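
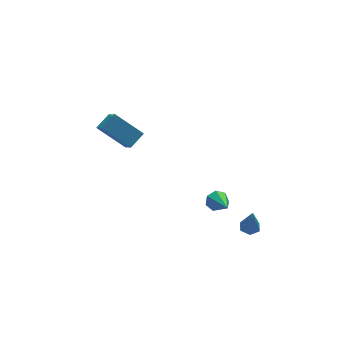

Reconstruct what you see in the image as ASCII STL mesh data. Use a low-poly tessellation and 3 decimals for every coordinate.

solid 
facet normal -0.787 -0.362 -0.499
outer loop
vertex -3.031 1.888 0.937
vertex -4.204 2.973 2.001
vertex -2.891 3.163 -0.21
endloop
endfacet
facet normal 0.611 -0.565 -0.554
outer loop
vertex -2.056 3.547 0.319
vertex -3.031 1.888 0.937
vertex -2.891 3.163 -0.21
endloop
endfacet
facet normal -0.788 -0.362 -0.499
outer loop
vertex -2.891 3.163 -0.21
vertex -4.204 2.973 2.001
vertex -4.064 4.248 0.855
endloop
endfacet
facet normal 0.081 0.741 -0.666
outer loop
vertex -4.064 4.248 0.855
vertex -2.056 3.547 0.319
vertex -2.891 3.163 -0.21
endloop
endfacet
facet normal -0.081 -0.741 0.666
outer loop
vertex -3.031 1.888 0.937
vertex -3.369 3.357 2.53
vertex -4.204 2.973 2.001
endloop
endfacet
facet normal 0.611 -0.565 -0.554
outer loop
vertex -2.196 2.272 1.465
vertex -3.031 1.888 0.937
vertex -2.056 3.547 0.319
endloop
endfacet
facet normal -0.081 -0.741 0.666
outer loop
vertex -2.196 2.272 1.465
vertex -3.369 3.357 2.53
vertex -3.031 1.888 0.937
endloop
endfacet
facet normal -0.611 0.565 0.554
outer loop
vertex -4.204 2.973 2.001
vertex -3.369 3.357 2.53
vertex -4.064 4.248 0.855
endloop
endfacet
facet normal 0.081 0.741 -0.667
outer loop
vertex -3.229 4.632 1.383
vertex -2.056 3.547 0.319
vertex -4.064 4.248 0.855
endloop
endfacet
facet normal -0.611 0.566 0.554
outer loop
vertex -4.064 4.248 0.855
vertex -3.369 3.357 2.53
vertex -3.229 4.632 1.383
endloop
endfacet
facet normal 0.787 0.362 0.499
outer loop
vertex -3.229 4.632 1.383
vertex -2.196 2.272 1.465
vertex -2.056 3.547 0.319
endloop
endfacet
facet normal 0.788 0.362 0.499
outer loop
vertex -3.369 3.357 2.53
vertex -2.196 2.272 1.465
vertex -3.229 4.632 1.383
endloop
endfacet
facet normal -0.001 0.206 -0.978
outer loop
vertex 1.688 -3.722 -2.497
vertex 1.34 -3.306 -2.409
vertex 1.883 -3.219 -2.391
endloop
endfacet
facet normal 0.891 -0.393 0.228
outer loop
vertex 1.688 -3.722 -2.497
vertex 1.883 -3.219 -2.391
vertex 1.34 -3.614 -0.951
endloop
endfacet
facet normal -0.001 0.208 -0.978
outer loop
vertex 1.883 -3.219 -2.391
vertex 1.34 -3.306 -2.409
vertex 1.534 -2.802 -2.302
endloop
endfacet
facet normal 0.737 0.527 0.423
outer loop
vertex 1.883 -3.219 -2.391
vertex 1.534 -2.802 -2.302
vertex 1.34 -3.614 -0.951
endloop
endfacet
facet normal 0.001 0.207 -0.978
outer loop
vertex 1.534 -2.802 -2.302
vertex 1.34 -3.306 -2.409
vertex 0.991 -2.889 -2.321
endloop
endfacet
facet normal -0.154 0.856 0.493
outer loop
vertex 1.534 -2.802 -2.302
vertex 0.991 -2.889 -2.321
vertex 1.34 -3.614 -0.951
endloop
endfacet
facet normal -0.001 0.206 -0.979
outer loop
vertex 0.991 -2.889 -2.321
vertex 1.34 -3.306 -2.409
vertex 0.797 -3.393 -2.427
endloop
endfacet
facet normal -0.891 0.266 0.368
outer loop
vertex 0.991 -2.889 -2.321
vertex 0.797 -3.393 -2.427
vertex 1.34 -3.614 -0.951
endloop
endfacet
facet normal -0.001 0.206 -0.978
outer loop
vertex 0.797 -3.393 -2.427
vertex 1.34 -3.306 -2.409
vertex 1.145 -3.809 -2.515
endloop
endfacet
facet normal -0.737 -0.653 0.173
outer loop
vertex 0.797 -3.393 -2.427
vertex 1.145 -3.809 -2.515
vertex 1.34 -3.614 -0.951
endloop
endfacet
facet normal -0.001 0.206 -0.978
outer loop
vertex 1.145 -3.809 -2.515
vertex 1.34 -3.306 -2.409
vertex 1.688 -3.722 -2.497
endloop
endfacet
facet normal 0.154 -0.983 0.103
outer loop
vertex 1.145 -3.809 -2.515
vertex 1.688 -3.722 -2.497
vertex 1.34 -3.614 -0.951
endloop
endfacet
facet normal 0.016 0.883 -0.470
outer loop
vertex 0.31 -2.296 -1.505
vertex 0.083 -2.022 -0.998
vertex 0.676 -2.116 -1.154
endloop
endfacet
facet normal 0.689 -0.596 -0.413
outer loop
vertex 0.31 -2.296 -1.505
vertex 0.676 -2.116 -1.154
vertex 0.057 -3.478 -0.222
endloop
endfacet
facet normal 0.016 0.883 -0.470
outer loop
vertex 0.676 -2.116 -1.154
vertex 0.083 -2.022 -0.998
vertex 0.595 -1.865 -0.685
endloop
endfacet
facet normal 0.931 -0.229 0.283
outer loop
vertex 0.676 -2.116 -1.154
vertex 0.595 -1.865 -0.685
vertex 0.057 -3.478 -0.222
endloop
endfacet
facet normal 0.016 0.883 -0.469
outer loop
vertex 0.595 -1.865 -0.685
vertex 0.083 -2.022 -0.998
vertex 0.129 -1.732 -0.451
endloop
endfacet
facet normal 0.468 0.096 0.878
outer loop
vertex 0.595 -1.865 -0.685
vertex 0.129 -1.732 -0.451
vertex 0.057 -3.478 -0.222
endloop
endfacet
facet normal 0.015 0.883 -0.469
outer loop
vertex 0.129 -1.732 -0.451
vertex 0.083 -2.022 -0.998
vertex -0.372 -1.818 -0.629
endloop
endfacet
facet normal -0.352 0.136 0.926
outer loop
vertex 0.129 -1.732 -0.451
vertex -0.372 -1.818 -0.629
vertex 0.057 -3.478 -0.222
endloop
endfacet
facet normal 0.015 0.883 -0.469
outer loop
vertex -0.372 -1.818 -0.629
vertex 0.083 -2.022 -0.998
vertex -0.53 -2.057 -1.084
endloop
endfacet
facet normal -0.910 -0.140 0.390
outer loop
vertex -0.372 -1.818 -0.629
vertex -0.53 -2.057 -1.084
vertex 0.057 -3.478 -0.222
endloop
endfacet
facet normal 0.016 0.883 -0.470
outer loop
vertex -0.53 -2.057 -1.084
vertex 0.083 -2.022 -0.998
vertex -0.226 -2.27 -1.474
endloop
endfacet
facet normal -0.787 -0.523 -0.327
outer loop
vertex -0.53 -2.057 -1.084
vertex -0.226 -2.27 -1.474
vertex 0.057 -3.478 -0.222
endloop
endfacet
facet normal 0.016 0.883 -0.470
outer loop
vertex -0.226 -2.27 -1.474
vertex 0.083 -2.022 -0.998
vertex 0.31 -2.296 -1.505
endloop
endfacet
facet normal -0.075 -0.726 -0.684
outer loop
vertex -0.226 -2.27 -1.474
vertex 0.31 -2.296 -1.505
vertex 0.057 -3.478 -0.222
endloop
endfacet

endsolid


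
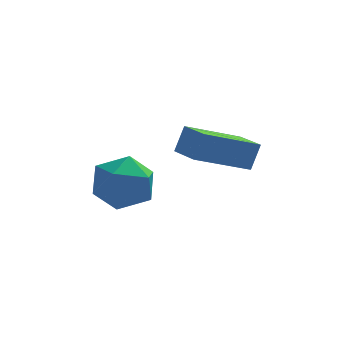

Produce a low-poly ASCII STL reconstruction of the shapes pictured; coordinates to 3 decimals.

solid 
facet normal 0.394 0.910 -0.125
outer loop
vertex -2.084 -2.059 -1.499
vertex -2.524 -1.722 -0.436
vertex -1.429 -2.206 -0.505
endloop
endfacet
facet normal 0.787 0.415 -0.457
outer loop
vertex -2.084 -2.059 -1.499
vertex -1.429 -2.206 -0.505
vertex -1.458 -3.068 -1.337
endloop
endfacet
facet normal 0.367 0.079 -0.927
outer loop
vertex -2.084 -2.059 -1.499
vertex -1.458 -3.068 -1.337
vertex -2.57 -3.117 -1.782
endloop
endfacet
facet normal -0.284 0.368 -0.885
outer loop
vertex -2.084 -2.059 -1.499
vertex -2.57 -3.117 -1.782
vertex -3.229 -2.285 -1.225
endloop
endfacet
facet normal -0.267 0.881 -0.390
outer loop
vertex -2.084 -2.059 -1.499
vertex -3.229 -2.285 -1.225
vertex -2.524 -1.722 -0.436
endloop
endfacet
facet normal 0.998 -0.063 0.030
outer loop
vertex -1.458 -3.068 -1.337
vertex -1.429 -2.206 -0.505
vertex -1.511 -3.355 -0.175
endloop
endfacet
facet normal 0.363 0.739 0.567
outer loop
vertex -1.429 -2.206 -0.505
vertex -2.524 -1.722 -0.436
vertex -2.17 -2.523 0.382
endloop
endfacet
facet normal -0.708 0.692 0.139
outer loop
vertex -2.524 -1.722 -0.436
vertex -3.229 -2.285 -1.225
vertex -3.282 -2.572 -0.063
endloop
endfacet
facet normal -0.735 -0.138 -0.664
outer loop
vertex -3.229 -2.285 -1.225
vertex -2.57 -3.117 -1.782
vertex -3.311 -3.434 -0.895
endloop
endfacet
facet normal 0.319 -0.605 -0.730
outer loop
vertex -2.57 -3.117 -1.782
vertex -1.458 -3.068 -1.337
vertex -2.216 -3.918 -0.964
endloop
endfacet
facet normal 0.284 -0.368 0.885
outer loop
vertex -2.656 -3.581 0.099
vertex -1.511 -3.355 -0.175
vertex -2.17 -2.523 0.382
endloop
endfacet
facet normal -0.367 -0.079 0.927
outer loop
vertex -2.656 -3.581 0.099
vertex -2.17 -2.523 0.382
vertex -3.282 -2.572 -0.063
endloop
endfacet
facet normal -0.787 -0.415 0.457
outer loop
vertex -2.656 -3.581 0.099
vertex -3.282 -2.572 -0.063
vertex -3.311 -3.434 -0.895
endloop
endfacet
facet normal -0.394 -0.910 0.125
outer loop
vertex -2.656 -3.581 0.099
vertex -3.311 -3.434 -0.895
vertex -2.216 -3.918 -0.964
endloop
endfacet
facet normal 0.267 -0.881 0.390
outer loop
vertex -2.656 -3.581 0.099
vertex -2.216 -3.918 -0.964
vertex -1.511 -3.355 -0.175
endloop
endfacet
facet normal 0.735 0.138 0.664
outer loop
vertex -2.17 -2.523 0.382
vertex -1.511 -3.355 -0.175
vertex -1.429 -2.206 -0.505
endloop
endfacet
facet normal -0.319 0.605 0.730
outer loop
vertex -3.282 -2.572 -0.063
vertex -2.17 -2.523 0.382
vertex -2.524 -1.722 -0.436
endloop
endfacet
facet normal -0.998 0.063 -0.030
outer loop
vertex -3.311 -3.434 -0.895
vertex -3.282 -2.572 -0.063
vertex -3.229 -2.285 -1.225
endloop
endfacet
facet normal -0.363 -0.739 -0.567
outer loop
vertex -2.216 -3.918 -0.964
vertex -3.311 -3.434 -0.895
vertex -2.57 -3.117 -1.782
endloop
endfacet
facet normal 0.708 -0.692 -0.139
outer loop
vertex -1.511 -3.355 -0.175
vertex -2.216 -3.918 -0.964
vertex -1.458 -3.068 -1.337
endloop
endfacet
facet normal -0.503 0.853 -0.139
outer loop
vertex -0.37 -3.686 2.336
vertex 1.398 -2.786 1.458
vertex -0.672 -4.019 1.387
endloop
endfacet
facet normal -0.815 -0.415 0.405
outer loop
vertex -0.038 -5.094 1.562
vertex -0.37 -3.686 2.336
vertex -0.672 -4.019 1.387
endloop
endfacet
facet normal -0.503 0.853 -0.139
outer loop
vertex -0.672 -4.019 1.387
vertex 1.398 -2.786 1.458
vertex 1.096 -3.119 0.509
endloop
endfacet
facet normal -0.288 -0.317 -0.904
outer loop
vertex 1.096 -3.119 0.509
vertex -0.038 -5.094 1.562
vertex -0.672 -4.019 1.387
endloop
endfacet
facet normal 0.288 0.317 0.904
outer loop
vertex -0.37 -3.686 2.336
vertex 2.032 -3.861 1.633
vertex 1.398 -2.786 1.458
endloop
endfacet
facet normal -0.815 -0.415 0.405
outer loop
vertex 0.264 -4.761 2.511
vertex -0.37 -3.686 2.336
vertex -0.038 -5.094 1.562
endloop
endfacet
facet normal 0.288 0.317 0.904
outer loop
vertex 0.264 -4.761 2.511
vertex 2.032 -3.861 1.633
vertex -0.37 -3.686 2.336
endloop
endfacet
facet normal 0.815 0.415 -0.405
outer loop
vertex 1.398 -2.786 1.458
vertex 2.032 -3.861 1.633
vertex 1.096 -3.119 0.509
endloop
endfacet
facet normal -0.288 -0.317 -0.904
outer loop
vertex 1.73 -4.194 0.684
vertex -0.038 -5.094 1.562
vertex 1.096 -3.119 0.509
endloop
endfacet
facet normal 0.815 0.415 -0.405
outer loop
vertex 1.096 -3.119 0.509
vertex 2.032 -3.861 1.633
vertex 1.73 -4.194 0.684
endloop
endfacet
facet normal 0.503 -0.853 0.139
outer loop
vertex 1.73 -4.194 0.684
vertex 0.264 -4.761 2.511
vertex -0.038 -5.094 1.562
endloop
endfacet
facet normal 0.503 -0.853 0.139
outer loop
vertex 2.032 -3.861 1.633
vertex 0.264 -4.761 2.511
vertex 1.73 -4.194 0.684
endloop
endfacet

endsolid


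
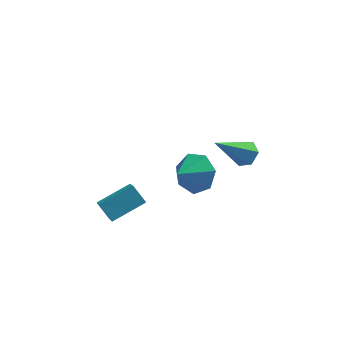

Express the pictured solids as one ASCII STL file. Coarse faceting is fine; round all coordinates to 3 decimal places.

solid 
facet normal 0.632 0.379 -0.676
outer loop
vertex 4.899 -0.423 2.261
vertex 4.612 -0.795 1.784
vertex 4.381 -0.179 1.913
endloop
endfacet
facet normal -0.121 0.719 0.684
outer loop
vertex 4.899 -0.423 2.261
vertex 4.381 -0.179 1.913
vertex 3.288 -1.585 3.196
endloop
endfacet
facet normal 0.633 0.379 -0.675
outer loop
vertex 4.381 -0.179 1.913
vertex 4.612 -0.795 1.784
vertex 4.094 -0.552 1.435
endloop
endfacet
facet normal -0.791 0.612 -0.003
outer loop
vertex 4.381 -0.179 1.913
vertex 4.094 -0.552 1.435
vertex 3.288 -1.585 3.196
endloop
endfacet
facet normal 0.633 0.378 -0.676
outer loop
vertex 4.094 -0.552 1.435
vertex 4.612 -0.795 1.784
vertex 4.325 -1.167 1.307
endloop
endfacet
facet normal -0.837 -0.209 -0.506
outer loop
vertex 4.094 -0.552 1.435
vertex 4.325 -1.167 1.307
vertex 3.288 -1.585 3.196
endloop
endfacet
facet normal 0.634 0.377 -0.675
outer loop
vertex 4.325 -1.167 1.307
vertex 4.612 -0.795 1.784
vertex 4.842 -1.411 1.656
endloop
endfacet
facet normal -0.217 -0.921 -0.323
outer loop
vertex 4.325 -1.167 1.307
vertex 4.842 -1.411 1.656
vertex 3.288 -1.585 3.196
endloop
endfacet
facet normal 0.634 0.377 -0.675
outer loop
vertex 4.842 -1.411 1.656
vertex 4.612 -0.795 1.784
vertex 5.129 -1.039 2.133
endloop
endfacet
facet normal 0.452 -0.815 0.364
outer loop
vertex 4.842 -1.411 1.656
vertex 5.129 -1.039 2.133
vertex 3.288 -1.585 3.196
endloop
endfacet
facet normal 0.634 0.377 -0.675
outer loop
vertex 5.129 -1.039 2.133
vertex 4.612 -0.795 1.784
vertex 4.899 -0.423 2.261
endloop
endfacet
facet normal 0.499 0.006 0.867
outer loop
vertex 5.129 -1.039 2.133
vertex 4.899 -0.423 2.261
vertex 3.288 -1.585 3.196
endloop
endfacet
facet normal 0.556 0.636 -0.534
outer loop
vertex 3.114 0.954 -2.298
vertex 2.442 1.769 -2.027
vertex 3.336 1.424 -1.507
endloop
endfacet
facet normal 0.337 -0.848 0.409
outer loop
vertex 3.114 0.954 -2.298
vertex 3.336 1.424 -1.507
vertex 1.658 0.871 -1.273
endloop
endfacet
facet normal 0.556 0.637 -0.534
outer loop
vertex 3.336 1.424 -1.507
vertex 2.442 1.769 -2.027
vertex 2.885 2.153 -1.108
endloop
endfacet
facet normal 0.241 -0.347 0.906
outer loop
vertex 3.336 1.424 -1.507
vertex 2.885 2.153 -1.108
vertex 1.658 0.871 -1.273
endloop
endfacet
facet normal 0.556 0.637 -0.534
outer loop
vertex 2.885 2.153 -1.108
vertex 2.442 1.769 -2.027
vertex 2.1 2.593 -1.401
endloop
endfacet
facet normal -0.276 0.141 0.951
outer loop
vertex 2.885 2.153 -1.108
vertex 2.1 2.593 -1.401
vertex 1.658 0.871 -1.273
endloop
endfacet
facet normal 0.556 0.637 -0.534
outer loop
vertex 2.1 2.593 -1.401
vertex 2.442 1.769 -2.027
vertex 1.573 2.412 -2.165
endloop
endfacet
facet normal -0.824 0.249 0.509
outer loop
vertex 2.1 2.593 -1.401
vertex 1.573 2.412 -2.165
vertex 1.658 0.871 -1.273
endloop
endfacet
facet normal 0.556 0.636 -0.535
outer loop
vertex 1.573 2.412 -2.165
vertex 2.442 1.769 -2.027
vertex 1.7 1.746 -2.825
endloop
endfacet
facet normal -0.991 -0.104 -0.086
outer loop
vertex 1.573 2.412 -2.165
vertex 1.7 1.746 -2.825
vertex 1.658 0.871 -1.273
endloop
endfacet
facet normal 0.555 0.637 -0.535
outer loop
vertex 1.7 1.746 -2.825
vertex 2.442 1.769 -2.027
vertex 2.386 1.098 -2.884
endloop
endfacet
facet normal -0.651 -0.654 -0.386
outer loop
vertex 1.7 1.746 -2.825
vertex 2.386 1.098 -2.884
vertex 1.658 0.871 -1.273
endloop
endfacet
facet normal 0.556 0.636 -0.535
outer loop
vertex 2.386 1.098 -2.884
vertex 2.442 1.769 -2.027
vertex 3.114 0.954 -2.298
endloop
endfacet
facet normal -0.061 -0.984 -0.166
outer loop
vertex 2.386 1.098 -2.884
vertex 3.114 0.954 -2.298
vertex 1.658 0.871 -1.273
endloop
endfacet
facet normal -0.814 -0.452 -0.364
outer loop
vertex -1.641 -0.486 -2.255
vertex -1.861 0.781 -3.336
vertex -1.064 -0.972 -2.942
endloop
endfacet
facet normal 0.131 -0.754 0.643
outer loop
vertex 0.361 -0.181 -2.304
vertex -1.641 -0.486 -2.255
vertex -1.064 -0.972 -2.942
endloop
endfacet
facet normal -0.814 -0.452 -0.364
outer loop
vertex -1.064 -0.972 -2.942
vertex -1.861 0.781 -3.336
vertex -1.284 0.295 -4.023
endloop
endfacet
facet normal 0.566 -0.476 -0.673
outer loop
vertex -1.284 0.295 -4.023
vertex 0.361 -0.181 -2.304
vertex -1.064 -0.972 -2.942
endloop
endfacet
facet normal -0.566 0.476 0.673
outer loop
vertex -1.641 -0.486 -2.255
vertex -0.436 1.572 -2.698
vertex -1.861 0.781 -3.336
endloop
endfacet
facet normal 0.131 -0.754 0.643
outer loop
vertex -0.216 0.305 -1.617
vertex -1.641 -0.486 -2.255
vertex 0.361 -0.181 -2.304
endloop
endfacet
facet normal -0.566 0.476 0.673
outer loop
vertex -0.216 0.305 -1.617
vertex -0.436 1.572 -2.698
vertex -1.641 -0.486 -2.255
endloop
endfacet
facet normal -0.131 0.754 -0.643
outer loop
vertex -1.861 0.781 -3.336
vertex -0.436 1.572 -2.698
vertex -1.284 0.295 -4.023
endloop
endfacet
facet normal 0.566 -0.476 -0.673
outer loop
vertex 0.141 1.086 -3.385
vertex 0.361 -0.181 -2.304
vertex -1.284 0.295 -4.023
endloop
endfacet
facet normal -0.131 0.754 -0.643
outer loop
vertex -1.284 0.295 -4.023
vertex -0.436 1.572 -2.698
vertex 0.141 1.086 -3.385
endloop
endfacet
facet normal 0.814 0.452 0.364
outer loop
vertex 0.141 1.086 -3.385
vertex -0.216 0.305 -1.617
vertex 0.361 -0.181 -2.304
endloop
endfacet
facet normal 0.814 0.452 0.364
outer loop
vertex -0.436 1.572 -2.698
vertex -0.216 0.305 -1.617
vertex 0.141 1.086 -3.385
endloop
endfacet

endsolid


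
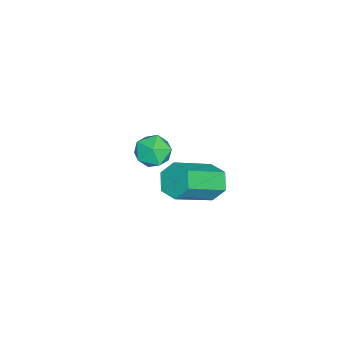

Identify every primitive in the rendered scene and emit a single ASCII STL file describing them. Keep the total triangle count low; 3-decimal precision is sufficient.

solid 
facet normal -0.508 0.663 0.549
outer loop
vertex -2.803 -1.236 -2.951
vertex -2.421 -1.542 -2.228
vertex -2.051 -0.889 -2.674
endloop
endfacet
facet normal -0.384 0.917 -0.107
outer loop
vertex -2.803 -1.236 -2.951
vertex -2.051 -0.889 -2.674
vertex -2.175 -1.04 -3.525
endloop
endfacet
facet normal -0.672 0.464 -0.577
outer loop
vertex -2.803 -1.236 -2.951
vertex -2.175 -1.04 -3.525
vertex -2.622 -1.785 -3.604
endloop
endfacet
facet normal -0.975 -0.069 -0.212
outer loop
vertex -2.803 -1.236 -2.951
vertex -2.622 -1.785 -3.604
vertex -2.774 -2.095 -2.803
endloop
endfacet
facet normal -0.873 0.054 0.484
outer loop
vertex -2.803 -1.236 -2.951
vertex -2.774 -2.095 -2.803
vertex -2.421 -1.542 -2.228
endloop
endfacet
facet normal 0.323 0.923 -0.211
outer loop
vertex -2.175 -1.04 -3.525
vertex -2.051 -0.889 -2.674
vertex -1.406 -1.225 -3.157
endloop
endfacet
facet normal 0.122 0.512 0.850
outer loop
vertex -2.051 -0.889 -2.674
vertex -2.421 -1.542 -2.228
vertex -1.558 -1.535 -2.356
endloop
endfacet
facet normal -0.470 -0.474 0.744
outer loop
vertex -2.421 -1.542 -2.228
vertex -2.774 -2.095 -2.803
vertex -2.005 -2.28 -2.435
endloop
endfacet
facet normal -0.635 -0.672 -0.381
outer loop
vertex -2.774 -2.095 -2.803
vertex -2.622 -1.785 -3.604
vertex -2.129 -2.431 -3.286
endloop
endfacet
facet normal -0.146 0.190 -0.971
outer loop
vertex -2.622 -1.785 -3.604
vertex -2.175 -1.04 -3.525
vertex -1.759 -1.778 -3.732
endloop
endfacet
facet normal 0.975 0.069 0.212
outer loop
vertex -1.377 -2.084 -3.009
vertex -1.406 -1.225 -3.157
vertex -1.558 -1.535 -2.356
endloop
endfacet
facet normal 0.672 -0.464 0.577
outer loop
vertex -1.377 -2.084 -3.009
vertex -1.558 -1.535 -2.356
vertex -2.005 -2.28 -2.435
endloop
endfacet
facet normal 0.384 -0.917 0.107
outer loop
vertex -1.377 -2.084 -3.009
vertex -2.005 -2.28 -2.435
vertex -2.129 -2.431 -3.286
endloop
endfacet
facet normal 0.508 -0.663 -0.549
outer loop
vertex -1.377 -2.084 -3.009
vertex -2.129 -2.431 -3.286
vertex -1.759 -1.778 -3.732
endloop
endfacet
facet normal 0.873 -0.054 -0.484
outer loop
vertex -1.377 -2.084 -3.009
vertex -1.759 -1.778 -3.732
vertex -1.406 -1.225 -3.157
endloop
endfacet
facet normal 0.635 0.672 0.381
outer loop
vertex -1.558 -1.535 -2.356
vertex -1.406 -1.225 -3.157
vertex -2.051 -0.889 -2.674
endloop
endfacet
facet normal 0.146 -0.190 0.971
outer loop
vertex -2.005 -2.28 -2.435
vertex -1.558 -1.535 -2.356
vertex -2.421 -1.542 -2.228
endloop
endfacet
facet normal -0.323 -0.923 0.211
outer loop
vertex -2.129 -2.431 -3.286
vertex -2.005 -2.28 -2.435
vertex -2.774 -2.095 -2.803
endloop
endfacet
facet normal -0.122 -0.512 -0.850
outer loop
vertex -1.759 -1.778 -3.732
vertex -2.129 -2.431 -3.286
vertex -2.622 -1.785 -3.604
endloop
endfacet
facet normal 0.470 0.474 -0.744
outer loop
vertex -1.406 -1.225 -3.157
vertex -1.759 -1.778 -3.732
vertex -2.175 -1.04 -3.525
endloop
endfacet
facet normal -0.628 0.561 -0.540
outer loop
vertex 2.164 2.12 -0.435
vertex 1.701 1.5 -0.54
vertex 1.592 1.969 0.074
endloop
endfacet
facet normal 0.261 0.805 0.532
outer loop
vertex 2.164 2.12 -0.435
vertex 1.592 1.969 0.074
vertex 3.421 0.999 0.645
endloop
endfacet
facet normal 0.261 0.805 0.533
outer loop
vertex 3.421 0.999 0.645
vertex 1.592 1.969 0.074
vertex 2.849 0.848 1.153
endloop
endfacet
facet normal 0.628 -0.560 0.540
outer loop
vertex 3.421 0.999 0.645
vertex 2.849 0.848 1.153
vertex 2.959 0.38 0.54
endloop
endfacet
facet normal -0.629 0.560 -0.539
outer loop
vertex 1.592 1.969 0.074
vertex 1.701 1.5 -0.54
vertex 1.13 1.349 -0.031
endloop
endfacet
facet normal -0.504 0.235 0.831
outer loop
vertex 1.592 1.969 0.074
vertex 1.13 1.349 -0.031
vertex 2.849 0.848 1.153
endloop
endfacet
facet normal -0.504 0.235 0.831
outer loop
vertex 2.849 0.848 1.153
vertex 1.13 1.349 -0.031
vertex 2.387 0.229 1.048
endloop
endfacet
facet normal 0.628 -0.560 0.540
outer loop
vertex 2.849 0.848 1.153
vertex 2.387 0.229 1.048
vertex 2.959 0.38 0.54
endloop
endfacet
facet normal -0.629 0.561 -0.539
outer loop
vertex 1.13 1.349 -0.031
vertex 1.701 1.5 -0.54
vertex 1.239 0.881 -0.645
endloop
endfacet
facet normal -0.765 -0.570 0.299
outer loop
vertex 1.13 1.349 -0.031
vertex 1.239 0.881 -0.645
vertex 2.387 0.229 1.048
endloop
endfacet
facet normal -0.765 -0.570 0.300
outer loop
vertex 2.387 0.229 1.048
vertex 1.239 0.881 -0.645
vertex 2.496 -0.24 0.435
endloop
endfacet
facet normal 0.628 -0.560 0.540
outer loop
vertex 2.387 0.229 1.048
vertex 2.496 -0.24 0.435
vertex 2.959 0.38 0.54
endloop
endfacet
facet normal -0.628 0.560 -0.540
outer loop
vertex 1.239 0.881 -0.645
vertex 1.701 1.5 -0.54
vertex 1.811 1.032 -1.153
endloop
endfacet
facet normal -0.260 -0.805 -0.533
outer loop
vertex 1.239 0.881 -0.645
vertex 1.811 1.032 -1.153
vertex 2.496 -0.24 0.435
endloop
endfacet
facet normal -0.261 -0.805 -0.532
outer loop
vertex 2.496 -0.24 0.435
vertex 1.811 1.032 -1.153
vertex 3.068 -0.089 -0.074
endloop
endfacet
facet normal 0.628 -0.561 0.540
outer loop
vertex 2.496 -0.24 0.435
vertex 3.068 -0.089 -0.074
vertex 2.959 0.38 0.54
endloop
endfacet
facet normal -0.628 0.560 -0.540
outer loop
vertex 1.811 1.032 -1.153
vertex 1.701 1.5 -0.54
vertex 2.273 1.651 -1.048
endloop
endfacet
facet normal 0.504 -0.235 -0.831
outer loop
vertex 1.811 1.032 -1.153
vertex 2.273 1.651 -1.048
vertex 3.068 -0.089 -0.074
endloop
endfacet
facet normal 0.504 -0.235 -0.831
outer loop
vertex 3.068 -0.089 -0.074
vertex 2.273 1.651 -1.048
vertex 3.53 0.531 0.031
endloop
endfacet
facet normal 0.629 -0.560 0.539
outer loop
vertex 3.068 -0.089 -0.074
vertex 3.53 0.531 0.031
vertex 2.959 0.38 0.54
endloop
endfacet
facet normal -0.628 0.560 -0.540
outer loop
vertex 2.273 1.651 -1.048
vertex 1.701 1.5 -0.54
vertex 2.164 2.12 -0.435
endloop
endfacet
facet normal 0.765 0.570 -0.300
outer loop
vertex 2.273 1.651 -1.048
vertex 2.164 2.12 -0.435
vertex 3.53 0.531 0.031
endloop
endfacet
facet normal 0.765 0.570 -0.299
outer loop
vertex 3.53 0.531 0.031
vertex 2.164 2.12 -0.435
vertex 3.421 0.999 0.645
endloop
endfacet
facet normal 0.629 -0.561 0.539
outer loop
vertex 3.53 0.531 0.031
vertex 3.421 0.999 0.645
vertex 2.959 0.38 0.54
endloop
endfacet

endsolid


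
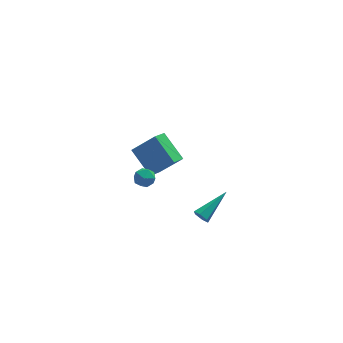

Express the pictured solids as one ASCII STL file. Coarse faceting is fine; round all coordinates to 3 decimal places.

solid 
facet normal -0.433 0.692 0.578
outer loop
vertex -1.644 3.874 -0.314
vertex -1.052 4.609 -0.751
vertex -2.874 4.133 -1.545
endloop
endfacet
facet normal -0.569 -0.707 0.420
outer loop
vertex -2.048 2.811 -2.649
vertex -1.644 3.874 -0.314
vertex -2.874 4.133 -1.545
endloop
endfacet
facet normal -0.433 0.692 0.578
outer loop
vertex -2.874 4.133 -1.545
vertex -1.052 4.609 -0.751
vertex -2.283 4.868 -1.982
endloop
endfacet
facet normal -0.700 0.147 -0.699
outer loop
vertex -2.283 4.868 -1.982
vertex -2.048 2.811 -2.649
vertex -2.874 4.133 -1.545
endloop
endfacet
facet normal 0.699 -0.147 0.700
outer loop
vertex -1.644 3.874 -0.314
vertex -0.226 3.287 -1.855
vertex -1.052 4.609 -0.751
endloop
endfacet
facet normal -0.569 -0.707 0.420
outer loop
vertex -0.817 2.552 -1.418
vertex -1.644 3.874 -0.314
vertex -2.048 2.811 -2.649
endloop
endfacet
facet normal 0.699 -0.147 0.699
outer loop
vertex -0.817 2.552 -1.418
vertex -0.226 3.287 -1.855
vertex -1.644 3.874 -0.314
endloop
endfacet
facet normal 0.569 0.707 -0.420
outer loop
vertex -1.052 4.609 -0.751
vertex -0.226 3.287 -1.855
vertex -2.283 4.868 -1.982
endloop
endfacet
facet normal -0.699 0.147 -0.700
outer loop
vertex -1.456 3.546 -3.086
vertex -2.048 2.811 -2.649
vertex -2.283 4.868 -1.982
endloop
endfacet
facet normal 0.569 0.707 -0.420
outer loop
vertex -2.283 4.868 -1.982
vertex -0.226 3.287 -1.855
vertex -1.456 3.546 -3.086
endloop
endfacet
facet normal 0.432 -0.692 -0.578
outer loop
vertex -1.456 3.546 -3.086
vertex -0.817 2.552 -1.418
vertex -2.048 2.811 -2.649
endloop
endfacet
facet normal 0.433 -0.692 -0.578
outer loop
vertex -0.226 3.287 -1.855
vertex -0.817 2.552 -1.418
vertex -1.456 3.546 -3.086
endloop
endfacet
facet normal -0.989 0.068 0.134
outer loop
vertex -3.532 -2.83 2.751
vertex -3.563 -3.454 2.839
vertex -3.47 -3.07 3.331
endloop
endfacet
facet normal -0.662 0.665 0.346
outer loop
vertex -3.532 -2.83 2.751
vertex -3.47 -3.07 3.331
vertex -3.095 -2.599 3.143
endloop
endfacet
facet normal -0.302 0.930 -0.211
outer loop
vertex -3.532 -2.83 2.751
vertex -3.095 -2.599 3.143
vertex -2.955 -2.692 2.534
endloop
endfacet
facet normal -0.407 0.495 -0.767
outer loop
vertex -3.532 -2.83 2.751
vertex -2.955 -2.692 2.534
vertex -3.245 -3.22 2.347
endloop
endfacet
facet normal -0.831 -0.037 -0.555
outer loop
vertex -3.532 -2.83 2.751
vertex -3.245 -3.22 2.347
vertex -3.563 -3.454 2.839
endloop
endfacet
facet normal -0.189 0.490 0.851
outer loop
vertex -3.095 -2.599 3.143
vertex -3.47 -3.07 3.331
vertex -2.855 -3.08 3.473
endloop
endfacet
facet normal -0.718 -0.476 0.507
outer loop
vertex -3.47 -3.07 3.331
vertex -3.563 -3.454 2.839
vertex -3.145 -3.608 3.286
endloop
endfacet
facet normal -0.462 -0.647 -0.606
outer loop
vertex -3.563 -3.454 2.839
vertex -3.245 -3.22 2.347
vertex -3.005 -3.701 2.677
endloop
endfacet
facet normal 0.223 0.214 -0.951
outer loop
vertex -3.245 -3.22 2.347
vertex -2.955 -2.692 2.534
vertex -2.63 -3.23 2.489
endloop
endfacet
facet normal 0.392 0.919 -0.050
outer loop
vertex -2.955 -2.692 2.534
vertex -3.095 -2.599 3.143
vertex -2.537 -2.846 2.981
endloop
endfacet
facet normal 0.407 -0.495 0.767
outer loop
vertex -2.568 -3.47 3.069
vertex -2.855 -3.08 3.473
vertex -3.145 -3.608 3.286
endloop
endfacet
facet normal 0.302 -0.930 0.211
outer loop
vertex -2.568 -3.47 3.069
vertex -3.145 -3.608 3.286
vertex -3.005 -3.701 2.677
endloop
endfacet
facet normal 0.662 -0.665 -0.346
outer loop
vertex -2.568 -3.47 3.069
vertex -3.005 -3.701 2.677
vertex -2.63 -3.23 2.489
endloop
endfacet
facet normal 0.989 -0.068 -0.134
outer loop
vertex -2.568 -3.47 3.069
vertex -2.63 -3.23 2.489
vertex -2.537 -2.846 2.981
endloop
endfacet
facet normal 0.831 0.037 0.555
outer loop
vertex -2.568 -3.47 3.069
vertex -2.537 -2.846 2.981
vertex -2.855 -3.08 3.473
endloop
endfacet
facet normal -0.223 -0.214 0.951
outer loop
vertex -3.145 -3.608 3.286
vertex -2.855 -3.08 3.473
vertex -3.47 -3.07 3.331
endloop
endfacet
facet normal -0.392 -0.919 0.050
outer loop
vertex -3.005 -3.701 2.677
vertex -3.145 -3.608 3.286
vertex -3.563 -3.454 2.839
endloop
endfacet
facet normal 0.189 -0.490 -0.851
outer loop
vertex -2.63 -3.23 2.489
vertex -3.005 -3.701 2.677
vertex -3.245 -3.22 2.347
endloop
endfacet
facet normal 0.718 0.476 -0.507
outer loop
vertex -2.537 -2.846 2.981
vertex -2.63 -3.23 2.489
vertex -2.955 -2.692 2.534
endloop
endfacet
facet normal 0.462 0.647 0.606
outer loop
vertex -2.855 -3.08 3.473
vertex -2.537 -2.846 2.981
vertex -3.095 -2.599 3.143
endloop
endfacet
facet normal -0.729 -0.543 -0.416
outer loop
vertex 0.436 -1.056 -3.267
vertex 0.104 -0.848 -2.957
vertex 0.199 -0.636 -3.4
endloop
endfacet
facet normal 0.634 0.116 -0.764
outer loop
vertex 0.436 -1.056 -3.267
vertex 0.199 -0.636 -3.4
vertex 1.596 0.268 -2.103
endloop
endfacet
facet normal -0.727 -0.545 -0.417
outer loop
vertex 0.199 -0.636 -3.4
vertex 0.104 -0.848 -2.957
vertex -0.134 -0.429 -3.09
endloop
endfacet
facet normal -0.011 0.826 -0.564
outer loop
vertex 0.199 -0.636 -3.4
vertex -0.134 -0.429 -3.09
vertex 1.596 0.268 -2.103
endloop
endfacet
facet normal -0.728 -0.545 -0.416
outer loop
vertex -0.134 -0.429 -3.09
vertex 0.104 -0.848 -2.957
vertex -0.229 -0.64 -2.647
endloop
endfacet
facet normal -0.494 0.821 0.285
outer loop
vertex -0.134 -0.429 -3.09
vertex -0.229 -0.64 -2.647
vertex 1.596 0.268 -2.103
endloop
endfacet
facet normal -0.728 -0.544 -0.417
outer loop
vertex -0.229 -0.64 -2.647
vertex 0.104 -0.848 -2.957
vertex 0.009 -1.06 -2.514
endloop
endfacet
facet normal -0.333 0.108 0.937
outer loop
vertex -0.229 -0.64 -2.647
vertex 0.009 -1.06 -2.514
vertex 1.596 0.268 -2.103
endloop
endfacet
facet normal -0.728 -0.544 -0.417
outer loop
vertex 0.009 -1.06 -2.514
vertex 0.104 -0.848 -2.957
vertex 0.341 -1.267 -2.824
endloop
endfacet
facet normal 0.312 -0.601 0.736
outer loop
vertex 0.009 -1.06 -2.514
vertex 0.341 -1.267 -2.824
vertex 1.596 0.268 -2.103
endloop
endfacet
facet normal -0.729 -0.544 -0.415
outer loop
vertex 0.341 -1.267 -2.824
vertex 0.104 -0.848 -2.957
vertex 0.436 -1.056 -3.267
endloop
endfacet
facet normal 0.795 -0.596 -0.114
outer loop
vertex 0.341 -1.267 -2.824
vertex 0.436 -1.056 -3.267
vertex 1.596 0.268 -2.103
endloop
endfacet

endsolid


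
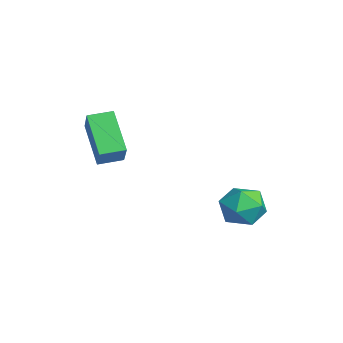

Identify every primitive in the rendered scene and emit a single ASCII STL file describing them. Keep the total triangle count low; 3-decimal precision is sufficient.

solid 
facet normal -0.323 0.185 0.928
outer loop
vertex -0.525 1.325 -1.493
vertex -0.933 0.638 -1.498
vertex -0.178 0.652 -1.238
endloop
endfacet
facet normal 0.319 0.475 0.820
outer loop
vertex -0.525 1.325 -1.493
vertex -0.178 0.652 -1.238
vertex 0.231 1.164 -1.694
endloop
endfacet
facet normal 0.268 0.925 0.268
outer loop
vertex -0.525 1.325 -1.493
vertex 0.231 1.164 -1.694
vertex -0.271 1.467 -2.237
endloop
endfacet
facet normal -0.406 0.913 0.036
outer loop
vertex -0.525 1.325 -1.493
vertex -0.271 1.467 -2.237
vertex -0.991 1.142 -2.116
endloop
endfacet
facet normal -0.772 0.455 0.444
outer loop
vertex -0.525 1.325 -1.493
vertex -0.991 1.142 -2.116
vertex -0.933 0.638 -1.498
endloop
endfacet
facet normal 0.769 -0.047 0.637
outer loop
vertex 0.231 1.164 -1.694
vertex -0.178 0.652 -1.238
vertex 0.291 0.378 -1.824
endloop
endfacet
facet normal -0.270 -0.517 0.812
outer loop
vertex -0.178 0.652 -1.238
vertex -0.933 0.638 -1.498
vertex -0.429 0.053 -1.703
endloop
endfacet
facet normal -0.996 -0.081 0.028
outer loop
vertex -0.933 0.638 -1.498
vertex -0.991 1.142 -2.116
vertex -0.931 0.356 -2.246
endloop
endfacet
facet normal -0.404 0.661 -0.633
outer loop
vertex -0.991 1.142 -2.116
vertex -0.271 1.467 -2.237
vertex -0.522 0.868 -2.702
endloop
endfacet
facet normal 0.687 0.681 -0.255
outer loop
vertex -0.271 1.467 -2.237
vertex 0.231 1.164 -1.694
vertex 0.233 0.882 -2.442
endloop
endfacet
facet normal 0.406 -0.913 -0.036
outer loop
vertex -0.175 0.195 -2.447
vertex 0.291 0.378 -1.824
vertex -0.429 0.053 -1.703
endloop
endfacet
facet normal -0.268 -0.925 -0.268
outer loop
vertex -0.175 0.195 -2.447
vertex -0.429 0.053 -1.703
vertex -0.931 0.356 -2.246
endloop
endfacet
facet normal -0.319 -0.475 -0.820
outer loop
vertex -0.175 0.195 -2.447
vertex -0.931 0.356 -2.246
vertex -0.522 0.868 -2.702
endloop
endfacet
facet normal 0.323 -0.185 -0.928
outer loop
vertex -0.175 0.195 -2.447
vertex -0.522 0.868 -2.702
vertex 0.233 0.882 -2.442
endloop
endfacet
facet normal 0.772 -0.455 -0.444
outer loop
vertex -0.175 0.195 -2.447
vertex 0.233 0.882 -2.442
vertex 0.291 0.378 -1.824
endloop
endfacet
facet normal 0.404 -0.661 0.633
outer loop
vertex -0.429 0.053 -1.703
vertex 0.291 0.378 -1.824
vertex -0.178 0.652 -1.238
endloop
endfacet
facet normal -0.687 -0.681 0.255
outer loop
vertex -0.931 0.356 -2.246
vertex -0.429 0.053 -1.703
vertex -0.933 0.638 -1.498
endloop
endfacet
facet normal -0.769 0.047 -0.637
outer loop
vertex -0.522 0.868 -2.702
vertex -0.931 0.356 -2.246
vertex -0.991 1.142 -2.116
endloop
endfacet
facet normal 0.270 0.517 -0.812
outer loop
vertex 0.233 0.882 -2.442
vertex -0.522 0.868 -2.702
vertex -0.271 1.467 -2.237
endloop
endfacet
facet normal 0.996 0.081 -0.028
outer loop
vertex 0.291 0.378 -1.824
vertex 0.233 0.882 -2.442
vertex 0.231 1.164 -1.694
endloop
endfacet
facet normal -0.692 0.074 -0.718
outer loop
vertex -3.054 -3.346 0.56
vertex -3.06 -2.541 0.649
vertex -1.921 -3.218 -0.519
endloop
endfacet
facet normal 0.008 -0.994 -0.110
outer loop
vertex -1.16 -3.299 0.271
vertex -3.054 -3.346 0.56
vertex -1.921 -3.218 -0.519
endloop
endfacet
facet normal -0.692 0.074 -0.718
outer loop
vertex -1.921 -3.218 -0.519
vertex -3.06 -2.541 0.649
vertex -1.927 -2.413 -0.43
endloop
endfacet
facet normal 0.722 0.081 -0.687
outer loop
vertex -1.927 -2.413 -0.43
vertex -1.16 -3.299 0.271
vertex -1.921 -3.218 -0.519
endloop
endfacet
facet normal -0.722 -0.081 0.687
outer loop
vertex -3.054 -3.346 0.56
vertex -2.299 -2.622 1.439
vertex -3.06 -2.541 0.649
endloop
endfacet
facet normal 0.008 -0.994 -0.110
outer loop
vertex -2.293 -3.427 1.35
vertex -3.054 -3.346 0.56
vertex -1.16 -3.299 0.271
endloop
endfacet
facet normal -0.722 -0.081 0.687
outer loop
vertex -2.293 -3.427 1.35
vertex -2.299 -2.622 1.439
vertex -3.054 -3.346 0.56
endloop
endfacet
facet normal -0.008 0.994 0.110
outer loop
vertex -3.06 -2.541 0.649
vertex -2.299 -2.622 1.439
vertex -1.927 -2.413 -0.43
endloop
endfacet
facet normal 0.722 0.081 -0.687
outer loop
vertex -1.166 -2.494 0.36
vertex -1.16 -3.299 0.271
vertex -1.927 -2.413 -0.43
endloop
endfacet
facet normal -0.008 0.994 0.110
outer loop
vertex -1.927 -2.413 -0.43
vertex -2.299 -2.622 1.439
vertex -1.166 -2.494 0.36
endloop
endfacet
facet normal 0.692 -0.074 0.718
outer loop
vertex -1.166 -2.494 0.36
vertex -2.293 -3.427 1.35
vertex -1.16 -3.299 0.271
endloop
endfacet
facet normal 0.692 -0.074 0.718
outer loop
vertex -2.299 -2.622 1.439
vertex -2.293 -3.427 1.35
vertex -1.166 -2.494 0.36
endloop
endfacet

endsolid


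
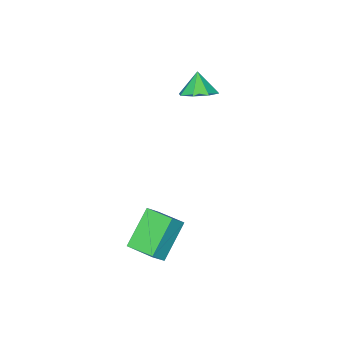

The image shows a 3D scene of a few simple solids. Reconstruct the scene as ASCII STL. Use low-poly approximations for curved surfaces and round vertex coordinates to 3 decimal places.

solid 
facet normal -0.752 -0.203 0.627
outer loop
vertex 2.048 2.42 -3.035
vertex 1.857 3.867 -2.796
vertex 1.37 2.462 -3.835
endloop
endfacet
facet normal 0.130 -0.978 -0.161
outer loop
vertex 2.963 2.893 -5.164
vertex 2.048 2.42 -3.035
vertex 1.37 2.462 -3.835
endloop
endfacet
facet normal -0.752 -0.203 0.627
outer loop
vertex 1.37 2.462 -3.835
vertex 1.857 3.867 -2.796
vertex 1.178 3.91 -3.596
endloop
endfacet
facet normal -0.646 0.040 -0.762
outer loop
vertex 1.178 3.91 -3.596
vertex 2.963 2.893 -5.164
vertex 1.37 2.462 -3.835
endloop
endfacet
facet normal 0.647 -0.040 0.762
outer loop
vertex 2.048 2.42 -3.035
vertex 3.45 4.298 -4.125
vertex 1.857 3.867 -2.796
endloop
endfacet
facet normal 0.129 -0.978 -0.162
outer loop
vertex 3.642 2.85 -4.364
vertex 2.048 2.42 -3.035
vertex 2.963 2.893 -5.164
endloop
endfacet
facet normal 0.646 -0.040 0.762
outer loop
vertex 3.642 2.85 -4.364
vertex 3.45 4.298 -4.125
vertex 2.048 2.42 -3.035
endloop
endfacet
facet normal -0.129 0.978 0.162
outer loop
vertex 1.857 3.867 -2.796
vertex 3.45 4.298 -4.125
vertex 1.178 3.91 -3.596
endloop
endfacet
facet normal -0.646 0.041 -0.762
outer loop
vertex 2.772 4.34 -4.925
vertex 2.963 2.893 -5.164
vertex 1.178 3.91 -3.596
endloop
endfacet
facet normal -0.130 0.978 0.161
outer loop
vertex 1.178 3.91 -3.596
vertex 3.45 4.298 -4.125
vertex 2.772 4.34 -4.925
endloop
endfacet
facet normal 0.752 0.203 -0.627
outer loop
vertex 2.772 4.34 -4.925
vertex 3.642 2.85 -4.364
vertex 2.963 2.893 -5.164
endloop
endfacet
facet normal 0.752 0.203 -0.627
outer loop
vertex 3.45 4.298 -4.125
vertex 3.642 2.85 -4.364
vertex 2.772 4.34 -4.925
endloop
endfacet
facet normal 0.362 0.473 -0.803
outer loop
vertex -2.259 0.798 1.063
vertex -2.973 0.454 0.538
vertex -2.839 1.237 1.06
endloop
endfacet
facet normal 0.176 0.239 0.955
outer loop
vertex -2.259 0.798 1.063
vertex -2.839 1.237 1.06
vertex -3.407 -0.114 1.502
endloop
endfacet
facet normal 0.362 0.474 -0.803
outer loop
vertex -2.839 1.237 1.06
vertex -2.973 0.454 0.538
vertex -3.497 1.217 0.752
endloop
endfacet
facet normal -0.393 0.431 0.812
outer loop
vertex -2.839 1.237 1.06
vertex -3.497 1.217 0.752
vertex -3.407 -0.114 1.502
endloop
endfacet
facet normal 0.362 0.474 -0.803
outer loop
vertex -3.497 1.217 0.752
vertex -2.973 0.454 0.538
vertex -3.848 0.75 0.318
endloop
endfacet
facet normal -0.858 0.207 0.471
outer loop
vertex -3.497 1.217 0.752
vertex -3.848 0.75 0.318
vertex -3.407 -0.114 1.502
endloop
endfacet
facet normal 0.362 0.473 -0.803
outer loop
vertex -3.848 0.75 0.318
vertex -2.973 0.454 0.538
vertex -3.686 0.11 0.014
endloop
endfacet
facet normal -0.944 -0.302 0.132
outer loop
vertex -3.848 0.75 0.318
vertex -3.686 0.11 0.014
vertex -3.407 -0.114 1.502
endloop
endfacet
facet normal 0.361 0.474 -0.803
outer loop
vertex -3.686 0.11 0.014
vertex -2.973 0.454 0.538
vertex -3.106 -0.328 0.016
endloop
endfacet
facet normal -0.603 -0.798 -0.007
outer loop
vertex -3.686 0.11 0.014
vertex -3.106 -0.328 0.016
vertex -3.407 -0.114 1.502
endloop
endfacet
facet normal 0.363 0.474 -0.802
outer loop
vertex -3.106 -0.328 0.016
vertex -2.973 0.454 0.538
vertex -2.448 -0.309 0.325
endloop
endfacet
facet normal -0.035 -0.990 0.135
outer loop
vertex -3.106 -0.328 0.016
vertex -2.448 -0.309 0.325
vertex -3.407 -0.114 1.502
endloop
endfacet
facet normal 0.362 0.473 -0.803
outer loop
vertex -2.448 -0.309 0.325
vertex -2.973 0.454 0.538
vertex -2.097 0.158 0.758
endloop
endfacet
facet normal 0.430 -0.766 0.477
outer loop
vertex -2.448 -0.309 0.325
vertex -2.097 0.158 0.758
vertex -3.407 -0.114 1.502
endloop
endfacet
facet normal 0.362 0.474 -0.803
outer loop
vertex -2.097 0.158 0.758
vertex -2.973 0.454 0.538
vertex -2.259 0.798 1.063
endloop
endfacet
facet normal 0.517 -0.258 0.816
outer loop
vertex -2.097 0.158 0.758
vertex -2.259 0.798 1.063
vertex -3.407 -0.114 1.502
endloop
endfacet

endsolid


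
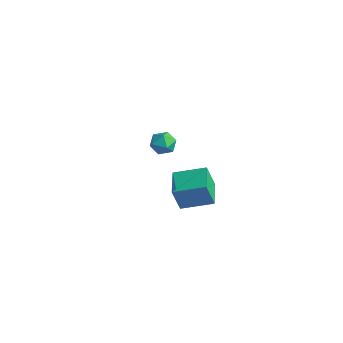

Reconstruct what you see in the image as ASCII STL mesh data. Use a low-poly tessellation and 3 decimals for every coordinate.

solid 
facet normal -0.382 0.125 0.916
outer loop
vertex -3.242 2.663 1.239
vertex -3.527 1.939 1.219
vertex -2.813 2.068 1.499
endloop
endfacet
facet normal 0.211 0.515 0.831
outer loop
vertex -3.242 2.663 1.239
vertex -2.813 2.068 1.499
vertex -2.484 2.627 1.069
endloop
endfacet
facet normal 0.108 0.954 0.278
outer loop
vertex -3.242 2.663 1.239
vertex -2.484 2.627 1.069
vertex -2.995 2.844 0.523
endloop
endfacet
facet normal -0.549 0.836 0.022
outer loop
vertex -3.242 2.663 1.239
vertex -2.995 2.844 0.523
vertex -3.64 2.418 0.616
endloop
endfacet
facet normal -0.850 0.323 0.416
outer loop
vertex -3.242 2.663 1.239
vertex -3.64 2.418 0.616
vertex -3.527 1.939 1.219
endloop
endfacet
facet normal 0.744 0.072 0.664
outer loop
vertex -2.484 2.627 1.069
vertex -2.813 2.068 1.499
vertex -2.3 1.882 0.944
endloop
endfacet
facet normal -0.213 -0.559 0.801
outer loop
vertex -2.813 2.068 1.499
vertex -3.527 1.939 1.219
vertex -2.945 1.456 1.037
endloop
endfacet
facet normal -0.971 -0.239 -0.008
outer loop
vertex -3.527 1.939 1.219
vertex -3.64 2.418 0.616
vertex -3.456 1.673 0.491
endloop
endfacet
facet normal -0.484 0.591 -0.645
outer loop
vertex -3.64 2.418 0.616
vertex -2.995 2.844 0.523
vertex -3.127 2.232 0.061
endloop
endfacet
facet normal 0.578 0.783 -0.230
outer loop
vertex -2.995 2.844 0.523
vertex -2.484 2.627 1.069
vertex -2.413 2.361 0.341
endloop
endfacet
facet normal 0.549 -0.836 -0.022
outer loop
vertex -2.698 1.637 0.321
vertex -2.3 1.882 0.944
vertex -2.945 1.456 1.037
endloop
endfacet
facet normal -0.108 -0.954 -0.278
outer loop
vertex -2.698 1.637 0.321
vertex -2.945 1.456 1.037
vertex -3.456 1.673 0.491
endloop
endfacet
facet normal -0.211 -0.515 -0.831
outer loop
vertex -2.698 1.637 0.321
vertex -3.456 1.673 0.491
vertex -3.127 2.232 0.061
endloop
endfacet
facet normal 0.382 -0.125 -0.916
outer loop
vertex -2.698 1.637 0.321
vertex -3.127 2.232 0.061
vertex -2.413 2.361 0.341
endloop
endfacet
facet normal 0.850 -0.323 -0.416
outer loop
vertex -2.698 1.637 0.321
vertex -2.413 2.361 0.341
vertex -2.3 1.882 0.944
endloop
endfacet
facet normal 0.484 -0.591 0.645
outer loop
vertex -2.945 1.456 1.037
vertex -2.3 1.882 0.944
vertex -2.813 2.068 1.499
endloop
endfacet
facet normal -0.578 -0.783 0.230
outer loop
vertex -3.456 1.673 0.491
vertex -2.945 1.456 1.037
vertex -3.527 1.939 1.219
endloop
endfacet
facet normal -0.744 -0.072 -0.664
outer loop
vertex -3.127 2.232 0.061
vertex -3.456 1.673 0.491
vertex -3.64 2.418 0.616
endloop
endfacet
facet normal 0.213 0.559 -0.801
outer loop
vertex -2.413 2.361 0.341
vertex -3.127 2.232 0.061
vertex -2.995 2.844 0.523
endloop
endfacet
facet normal 0.971 0.239 0.008
outer loop
vertex -2.3 1.882 0.944
vertex -2.413 2.361 0.341
vertex -2.484 2.627 1.069
endloop
endfacet
facet normal -0.638 -0.719 -0.275
outer loop
vertex 3.385 -2.225 3.213
vertex 2.206 -1.254 3.408
vertex 3.502 -1.814 1.869
endloop
endfacet
facet normal 0.766 -0.631 -0.126
outer loop
vertex 4.574 -0.606 2.332
vertex 3.385 -2.225 3.213
vertex 3.502 -1.814 1.869
endloop
endfacet
facet normal -0.638 -0.719 -0.275
outer loop
vertex 3.502 -1.814 1.869
vertex 2.206 -1.254 3.408
vertex 2.323 -0.843 2.064
endloop
endfacet
facet normal 0.083 0.292 -0.953
outer loop
vertex 2.323 -0.843 2.064
vertex 4.574 -0.606 2.332
vertex 3.502 -1.814 1.869
endloop
endfacet
facet normal -0.083 -0.292 0.953
outer loop
vertex 3.385 -2.225 3.213
vertex 3.278 -0.046 3.871
vertex 2.206 -1.254 3.408
endloop
endfacet
facet normal 0.766 -0.631 -0.126
outer loop
vertex 4.457 -1.017 3.676
vertex 3.385 -2.225 3.213
vertex 4.574 -0.606 2.332
endloop
endfacet
facet normal -0.083 -0.292 0.953
outer loop
vertex 4.457 -1.017 3.676
vertex 3.278 -0.046 3.871
vertex 3.385 -2.225 3.213
endloop
endfacet
facet normal -0.766 0.631 0.126
outer loop
vertex 2.206 -1.254 3.408
vertex 3.278 -0.046 3.871
vertex 2.323 -0.843 2.064
endloop
endfacet
facet normal 0.083 0.292 -0.953
outer loop
vertex 3.395 0.365 2.527
vertex 4.574 -0.606 2.332
vertex 2.323 -0.843 2.064
endloop
endfacet
facet normal -0.766 0.631 0.126
outer loop
vertex 2.323 -0.843 2.064
vertex 3.278 -0.046 3.871
vertex 3.395 0.365 2.527
endloop
endfacet
facet normal 0.638 0.719 0.275
outer loop
vertex 3.395 0.365 2.527
vertex 4.457 -1.017 3.676
vertex 4.574 -0.606 2.332
endloop
endfacet
facet normal 0.638 0.719 0.275
outer loop
vertex 3.278 -0.046 3.871
vertex 4.457 -1.017 3.676
vertex 3.395 0.365 2.527
endloop
endfacet

endsolid


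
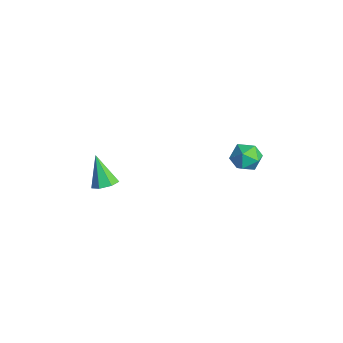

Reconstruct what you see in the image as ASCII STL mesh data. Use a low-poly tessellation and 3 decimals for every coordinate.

solid 
facet normal -0.968 0.005 0.250
outer loop
vertex -1.762 3.434 -3.185
vertex -1.539 3.498 -2.321
vertex -1.661 4.238 -2.808
endloop
endfacet
facet normal -0.870 0.295 -0.396
outer loop
vertex -1.762 3.434 -3.185
vertex -1.661 4.238 -2.808
vertex -1.34 4.085 -3.628
endloop
endfacet
facet normal -0.554 -0.192 -0.810
outer loop
vertex -1.762 3.434 -3.185
vertex -1.34 4.085 -3.628
vertex -1.021 3.251 -3.649
endloop
endfacet
facet normal -0.457 -0.783 -0.421
outer loop
vertex -1.762 3.434 -3.185
vertex -1.021 3.251 -3.649
vertex -1.144 2.888 -2.841
endloop
endfacet
facet normal -0.714 -0.661 0.233
outer loop
vertex -1.762 3.434 -3.185
vertex -1.144 2.888 -2.841
vertex -1.539 3.498 -2.321
endloop
endfacet
facet normal -0.423 0.846 -0.324
outer loop
vertex -1.34 4.085 -3.628
vertex -1.661 4.238 -2.808
vertex -0.856 4.552 -3.039
endloop
endfacet
facet normal -0.582 0.378 0.720
outer loop
vertex -1.661 4.238 -2.808
vertex -1.539 3.498 -2.321
vertex -0.979 4.189 -2.231
endloop
endfacet
facet normal -0.168 -0.700 0.694
outer loop
vertex -1.539 3.498 -2.321
vertex -1.144 2.888 -2.841
vertex -0.66 3.355 -2.252
endloop
endfacet
facet normal 0.245 -0.898 -0.366
outer loop
vertex -1.144 2.888 -2.841
vertex -1.021 3.251 -3.649
vertex -0.339 3.202 -3.072
endloop
endfacet
facet normal 0.088 0.059 -0.994
outer loop
vertex -1.021 3.251 -3.649
vertex -1.34 4.085 -3.628
vertex -0.461 3.942 -3.559
endloop
endfacet
facet normal 0.457 0.783 0.421
outer loop
vertex -0.238 4.006 -2.695
vertex -0.856 4.552 -3.039
vertex -0.979 4.189 -2.231
endloop
endfacet
facet normal 0.554 0.192 0.810
outer loop
vertex -0.238 4.006 -2.695
vertex -0.979 4.189 -2.231
vertex -0.66 3.355 -2.252
endloop
endfacet
facet normal 0.870 -0.295 0.396
outer loop
vertex -0.238 4.006 -2.695
vertex -0.66 3.355 -2.252
vertex -0.339 3.202 -3.072
endloop
endfacet
facet normal 0.968 -0.005 -0.250
outer loop
vertex -0.238 4.006 -2.695
vertex -0.339 3.202 -3.072
vertex -0.461 3.942 -3.559
endloop
endfacet
facet normal 0.714 0.661 -0.233
outer loop
vertex -0.238 4.006 -2.695
vertex -0.461 3.942 -3.559
vertex -0.856 4.552 -3.039
endloop
endfacet
facet normal -0.245 0.898 0.366
outer loop
vertex -0.979 4.189 -2.231
vertex -0.856 4.552 -3.039
vertex -1.661 4.238 -2.808
endloop
endfacet
facet normal -0.088 -0.059 0.994
outer loop
vertex -0.66 3.355 -2.252
vertex -0.979 4.189 -2.231
vertex -1.539 3.498 -2.321
endloop
endfacet
facet normal 0.423 -0.846 0.324
outer loop
vertex -0.339 3.202 -3.072
vertex -0.66 3.355 -2.252
vertex -1.144 2.888 -2.841
endloop
endfacet
facet normal 0.582 -0.378 -0.720
outer loop
vertex -0.461 3.942 -3.559
vertex -0.339 3.202 -3.072
vertex -1.021 3.251 -3.649
endloop
endfacet
facet normal 0.168 0.700 -0.694
outer loop
vertex -0.856 4.552 -3.039
vertex -0.461 3.942 -3.559
vertex -1.34 4.085 -3.628
endloop
endfacet
facet normal 0.537 0.051 -0.842
outer loop
vertex -2.516 -3.321 -3.998
vertex -2.965 -2.835 -4.255
vertex -2.375 -2.735 -3.873
endloop
endfacet
facet normal 0.581 -0.301 0.756
outer loop
vertex -2.516 -3.321 -3.998
vertex -2.375 -2.735 -3.873
vertex -3.915 -2.925 -2.765
endloop
endfacet
facet normal 0.537 0.051 -0.842
outer loop
vertex -2.375 -2.735 -3.873
vertex -2.965 -2.835 -4.255
vertex -2.678 -2.224 -4.035
endloop
endfacet
facet normal 0.462 0.505 0.729
outer loop
vertex -2.375 -2.735 -3.873
vertex -2.678 -2.224 -4.035
vertex -3.915 -2.925 -2.765
endloop
endfacet
facet normal 0.537 0.051 -0.842
outer loop
vertex -2.678 -2.224 -4.035
vertex -2.965 -2.835 -4.255
vertex -3.197 -2.173 -4.363
endloop
endfacet
facet normal -0.142 0.919 0.368
outer loop
vertex -2.678 -2.224 -4.035
vertex -3.197 -2.173 -4.363
vertex -3.915 -2.925 -2.765
endloop
endfacet
facet normal 0.538 0.051 -0.842
outer loop
vertex -3.197 -2.173 -4.363
vertex -2.965 -2.835 -4.255
vertex -3.541 -2.62 -4.61
endloop
endfacet
facet normal -0.777 0.627 -0.054
outer loop
vertex -3.197 -2.173 -4.363
vertex -3.541 -2.62 -4.61
vertex -3.915 -2.925 -2.765
endloop
endfacet
facet normal 0.538 0.050 -0.842
outer loop
vertex -3.541 -2.62 -4.61
vertex -2.965 -2.835 -4.255
vertex -3.451 -3.229 -4.589
endloop
endfacet
facet normal -0.964 -0.150 -0.220
outer loop
vertex -3.541 -2.62 -4.61
vertex -3.451 -3.229 -4.589
vertex -3.915 -2.925 -2.765
endloop
endfacet
facet normal 0.537 0.051 -0.842
outer loop
vertex -3.451 -3.229 -4.589
vertex -2.965 -2.835 -4.255
vertex -2.995 -3.541 -4.317
endloop
endfacet
facet normal -0.563 -0.827 -0.005
outer loop
vertex -3.451 -3.229 -4.589
vertex -2.995 -3.541 -4.317
vertex -3.915 -2.925 -2.765
endloop
endfacet
facet normal 0.537 0.051 -0.842
outer loop
vertex -2.995 -3.541 -4.317
vertex -2.965 -2.835 -4.255
vertex -2.516 -3.321 -3.998
endloop
endfacet
facet normal 0.125 -0.895 0.429
outer loop
vertex -2.995 -3.541 -4.317
vertex -2.516 -3.321 -3.998
vertex -3.915 -2.925 -2.765
endloop
endfacet

endsolid


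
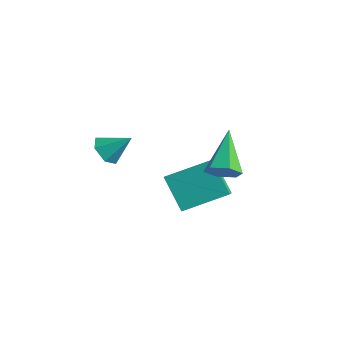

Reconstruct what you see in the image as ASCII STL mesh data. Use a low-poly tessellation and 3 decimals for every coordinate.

solid 
facet normal -0.573 -0.522 -0.632
outer loop
vertex -2.624 1.548 -2.223
vertex -3.123 1.488 -1.721
vertex -3.133 2.04 -2.168
endloop
endfacet
facet normal 0.607 0.675 -0.418
outer loop
vertex -2.624 1.548 -2.223
vertex -3.133 2.04 -2.168
vertex -2.397 2.152 -0.919
endloop
endfacet
facet normal -0.571 -0.523 -0.633
outer loop
vertex -3.133 2.04 -2.168
vertex -3.123 1.488 -1.721
vertex -3.633 1.98 -1.667
endloop
endfacet
facet normal -0.131 0.991 -0.012
outer loop
vertex -3.133 2.04 -2.168
vertex -3.633 1.98 -1.667
vertex -2.397 2.152 -0.919
endloop
endfacet
facet normal -0.571 -0.523 -0.633
outer loop
vertex -3.633 1.98 -1.667
vertex -3.123 1.488 -1.721
vertex -3.623 1.428 -1.22
endloop
endfacet
facet normal -0.489 0.544 0.682
outer loop
vertex -3.633 1.98 -1.667
vertex -3.623 1.428 -1.22
vertex -2.397 2.152 -0.919
endloop
endfacet
facet normal -0.571 -0.523 -0.632
outer loop
vertex -3.623 1.428 -1.22
vertex -3.123 1.488 -1.721
vertex -3.113 0.937 -1.274
endloop
endfacet
facet normal -0.109 -0.219 0.970
outer loop
vertex -3.623 1.428 -1.22
vertex -3.113 0.937 -1.274
vertex -2.397 2.152 -0.919
endloop
endfacet
facet normal -0.573 -0.522 -0.631
outer loop
vertex -3.113 0.937 -1.274
vertex -3.123 1.488 -1.721
vertex -2.614 0.996 -1.776
endloop
endfacet
facet normal 0.630 -0.535 0.563
outer loop
vertex -3.113 0.937 -1.274
vertex -2.614 0.996 -1.776
vertex -2.397 2.152 -0.919
endloop
endfacet
facet normal -0.573 -0.522 -0.632
outer loop
vertex -2.614 0.996 -1.776
vertex -3.123 1.488 -1.721
vertex -2.624 1.548 -2.223
endloop
endfacet
facet normal 0.987 -0.088 -0.131
outer loop
vertex -2.614 0.996 -1.776
vertex -2.624 1.548 -2.223
vertex -2.397 2.152 -0.919
endloop
endfacet
facet normal 0.516 -0.650 -0.558
outer loop
vertex 2.437 2.51 -0.053
vertex 1.993 2.633 -0.606
vertex 2.586 3.033 -0.524
endloop
endfacet
facet normal 0.639 0.406 0.653
outer loop
vertex 2.437 2.51 -0.053
vertex 2.586 3.033 -0.524
vertex 0.967 3.927 0.506
endloop
endfacet
facet normal 0.515 -0.649 -0.559
outer loop
vertex 2.586 3.033 -0.524
vertex 1.993 2.633 -0.606
vertex 2.142 3.157 -1.077
endloop
endfacet
facet normal 0.414 0.901 -0.131
outer loop
vertex 2.586 3.033 -0.524
vertex 2.142 3.157 -1.077
vertex 0.967 3.927 0.506
endloop
endfacet
facet normal 0.515 -0.649 -0.559
outer loop
vertex 2.142 3.157 -1.077
vertex 1.993 2.633 -0.606
vertex 1.549 2.757 -1.159
endloop
endfacet
facet normal -0.380 0.689 -0.617
outer loop
vertex 2.142 3.157 -1.077
vertex 1.549 2.757 -1.159
vertex 0.967 3.927 0.506
endloop
endfacet
facet normal 0.515 -0.649 -0.559
outer loop
vertex 1.549 2.757 -1.159
vertex 1.993 2.633 -0.606
vertex 1.4 2.233 -0.688
endloop
endfacet
facet normal -0.948 -0.017 -0.319
outer loop
vertex 1.549 2.757 -1.159
vertex 1.4 2.233 -0.688
vertex 0.967 3.927 0.506
endloop
endfacet
facet normal 0.516 -0.650 -0.558
outer loop
vertex 1.4 2.233 -0.688
vertex 1.993 2.633 -0.606
vertex 1.844 2.11 -0.135
endloop
endfacet
facet normal -0.722 -0.512 0.465
outer loop
vertex 1.4 2.233 -0.688
vertex 1.844 2.11 -0.135
vertex 0.967 3.927 0.506
endloop
endfacet
facet normal 0.516 -0.650 -0.558
outer loop
vertex 1.844 2.11 -0.135
vertex 1.993 2.633 -0.606
vertex 2.437 2.51 -0.053
endloop
endfacet
facet normal 0.072 -0.301 0.951
outer loop
vertex 1.844 2.11 -0.135
vertex 2.437 2.51 -0.053
vertex 0.967 3.927 0.506
endloop
endfacet
facet normal -0.693 0.106 0.713
outer loop
vertex -0.746 2.259 -2.275
vertex 0.231 3.77 -1.551
vertex -1.288 2.908 -2.898
endloop
endfacet
facet normal -0.504 -0.779 -0.373
outer loop
vertex -0.131 2.73 -4.089
vertex -0.746 2.259 -2.275
vertex -1.288 2.908 -2.898
endloop
endfacet
facet normal -0.693 0.106 0.713
outer loop
vertex -1.288 2.908 -2.898
vertex 0.231 3.77 -1.551
vertex -0.311 4.419 -2.174
endloop
endfacet
facet normal -0.516 0.618 -0.593
outer loop
vertex -0.311 4.419 -2.174
vertex -0.131 2.73 -4.089
vertex -1.288 2.908 -2.898
endloop
endfacet
facet normal 0.516 -0.618 0.593
outer loop
vertex -0.746 2.259 -2.275
vertex 1.388 3.592 -2.742
vertex 0.231 3.77 -1.551
endloop
endfacet
facet normal -0.504 -0.779 -0.373
outer loop
vertex 0.411 2.081 -3.466
vertex -0.746 2.259 -2.275
vertex -0.131 2.73 -4.089
endloop
endfacet
facet normal 0.516 -0.618 0.593
outer loop
vertex 0.411 2.081 -3.466
vertex 1.388 3.592 -2.742
vertex -0.746 2.259 -2.275
endloop
endfacet
facet normal 0.504 0.779 0.373
outer loop
vertex 0.231 3.77 -1.551
vertex 1.388 3.592 -2.742
vertex -0.311 4.419 -2.174
endloop
endfacet
facet normal -0.516 0.618 -0.593
outer loop
vertex 0.846 4.241 -3.365
vertex -0.131 2.73 -4.089
vertex -0.311 4.419 -2.174
endloop
endfacet
facet normal 0.504 0.779 0.373
outer loop
vertex -0.311 4.419 -2.174
vertex 1.388 3.592 -2.742
vertex 0.846 4.241 -3.365
endloop
endfacet
facet normal 0.693 -0.106 -0.713
outer loop
vertex 0.846 4.241 -3.365
vertex 0.411 2.081 -3.466
vertex -0.131 2.73 -4.089
endloop
endfacet
facet normal 0.693 -0.106 -0.713
outer loop
vertex 1.388 3.592 -2.742
vertex 0.411 2.081 -3.466
vertex 0.846 4.241 -3.365
endloop
endfacet

endsolid


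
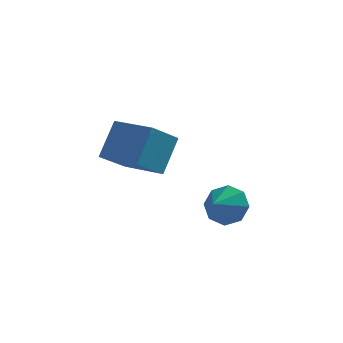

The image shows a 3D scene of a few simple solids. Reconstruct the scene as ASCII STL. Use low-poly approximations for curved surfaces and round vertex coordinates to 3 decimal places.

solid 
facet normal -0.414 -0.697 0.586
outer loop
vertex 0.555 1.776 -1.75
vertex -1.004 2.578 -1.897
vertex 0.193 0.818 -3.145
endloop
endfacet
facet normal 0.886 -0.456 0.083
outer loop
vertex 0.884 1.982 -4.123
vertex 0.555 1.776 -1.75
vertex 0.193 0.818 -3.145
endloop
endfacet
facet normal -0.414 -0.697 0.586
outer loop
vertex 0.193 0.818 -3.145
vertex -1.004 2.578 -1.897
vertex -1.366 1.621 -3.291
endloop
endfacet
facet normal -0.209 -0.553 -0.806
outer loop
vertex -1.366 1.621 -3.291
vertex 0.884 1.982 -4.123
vertex 0.193 0.818 -3.145
endloop
endfacet
facet normal 0.209 0.554 0.806
outer loop
vertex 0.555 1.776 -1.75
vertex -0.313 3.742 -2.875
vertex -1.004 2.578 -1.897
endloop
endfacet
facet normal 0.886 -0.456 0.083
outer loop
vertex 1.246 2.939 -2.729
vertex 0.555 1.776 -1.75
vertex 0.884 1.982 -4.123
endloop
endfacet
facet normal 0.210 0.554 0.806
outer loop
vertex 1.246 2.939 -2.729
vertex -0.313 3.742 -2.875
vertex 0.555 1.776 -1.75
endloop
endfacet
facet normal -0.886 0.456 -0.083
outer loop
vertex -1.004 2.578 -1.897
vertex -0.313 3.742 -2.875
vertex -1.366 1.621 -3.291
endloop
endfacet
facet normal -0.209 -0.554 -0.806
outer loop
vertex -0.675 2.784 -4.27
vertex 0.884 1.982 -4.123
vertex -1.366 1.621 -3.291
endloop
endfacet
facet normal -0.886 0.456 -0.083
outer loop
vertex -1.366 1.621 -3.291
vertex -0.313 3.742 -2.875
vertex -0.675 2.784 -4.27
endloop
endfacet
facet normal 0.414 0.697 -0.586
outer loop
vertex -0.675 2.784 -4.27
vertex 1.246 2.939 -2.729
vertex 0.884 1.982 -4.123
endloop
endfacet
facet normal 0.414 0.697 -0.586
outer loop
vertex -0.313 3.742 -2.875
vertex 1.246 2.939 -2.729
vertex -0.675 2.784 -4.27
endloop
endfacet
facet normal 0.316 0.833 -0.454
outer loop
vertex 4.233 -1.438 -4.364
vertex 3.65 -0.98 -3.93
vertex 4.465 -1.213 -3.79
endloop
endfacet
facet normal 0.497 -0.857 0.135
outer loop
vertex 4.233 -1.438 -4.364
vertex 4.465 -1.213 -3.79
vertex 3.33 -1.82 -3.47
endloop
endfacet
facet normal 0.316 0.832 -0.456
outer loop
vertex 4.465 -1.213 -3.79
vertex 3.65 -0.98 -3.93
vertex 4.22 -0.851 -3.299
endloop
endfacet
facet normal 0.490 -0.567 0.662
outer loop
vertex 4.465 -1.213 -3.79
vertex 4.22 -0.851 -3.299
vertex 3.33 -1.82 -3.47
endloop
endfacet
facet normal 0.316 0.832 -0.456
outer loop
vertex 4.22 -0.851 -3.299
vertex 3.65 -0.98 -3.93
vertex 3.64 -0.564 -3.177
endloop
endfacet
facet normal 0.082 -0.246 0.966
outer loop
vertex 4.22 -0.851 -3.299
vertex 3.64 -0.564 -3.177
vertex 3.33 -1.82 -3.47
endloop
endfacet
facet normal 0.316 0.832 -0.456
outer loop
vertex 3.64 -0.564 -3.177
vertex 3.65 -0.98 -3.93
vertex 3.066 -0.521 -3.496
endloop
endfacet
facet normal -0.489 -0.082 0.869
outer loop
vertex 3.64 -0.564 -3.177
vertex 3.066 -0.521 -3.496
vertex 3.33 -1.82 -3.47
endloop
endfacet
facet normal 0.316 0.832 -0.455
outer loop
vertex 3.066 -0.521 -3.496
vertex 3.65 -0.98 -3.93
vertex 2.834 -0.746 -4.069
endloop
endfacet
facet normal -0.888 -0.172 0.427
outer loop
vertex 3.066 -0.521 -3.496
vertex 2.834 -0.746 -4.069
vertex 3.33 -1.82 -3.47
endloop
endfacet
facet normal 0.316 0.833 -0.455
outer loop
vertex 2.834 -0.746 -4.069
vertex 3.65 -0.98 -3.93
vertex 3.08 -1.108 -4.561
endloop
endfacet
facet normal -0.881 -0.463 -0.100
outer loop
vertex 2.834 -0.746 -4.069
vertex 3.08 -1.108 -4.561
vertex 3.33 -1.82 -3.47
endloop
endfacet
facet normal 0.317 0.832 -0.455
outer loop
vertex 3.08 -1.108 -4.561
vertex 3.65 -0.98 -3.93
vertex 3.659 -1.395 -4.683
endloop
endfacet
facet normal -0.473 -0.783 -0.403
outer loop
vertex 3.08 -1.108 -4.561
vertex 3.659 -1.395 -4.683
vertex 3.33 -1.82 -3.47
endloop
endfacet
facet normal 0.315 0.833 -0.455
outer loop
vertex 3.659 -1.395 -4.683
vertex 3.65 -0.98 -3.93
vertex 4.233 -1.438 -4.364
endloop
endfacet
facet normal 0.099 -0.947 -0.305
outer loop
vertex 3.659 -1.395 -4.683
vertex 4.233 -1.438 -4.364
vertex 3.33 -1.82 -3.47
endloop
endfacet

endsolid


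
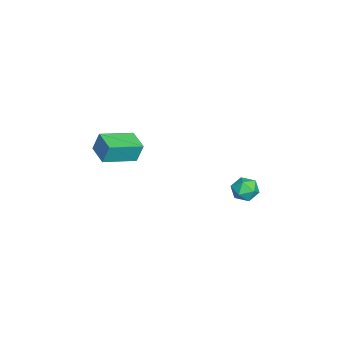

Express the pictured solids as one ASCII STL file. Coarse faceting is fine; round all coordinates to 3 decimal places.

solid 
facet normal -0.860 -0.489 0.145
outer loop
vertex 0.621 -4.08 3.07
vertex -0.409 -2.429 2.527
vertex 0.637 -4.446 1.927
endloop
endfacet
facet normal 0.510 -0.817 0.269
outer loop
vertex 1.789 -3.791 1.733
vertex 0.621 -4.08 3.07
vertex 0.637 -4.446 1.927
endloop
endfacet
facet normal -0.860 -0.489 0.145
outer loop
vertex 0.637 -4.446 1.927
vertex -0.409 -2.429 2.527
vertex -0.393 -2.795 1.384
endloop
endfacet
facet normal 0.013 -0.305 -0.952
outer loop
vertex -0.393 -2.795 1.384
vertex 1.789 -3.791 1.733
vertex 0.637 -4.446 1.927
endloop
endfacet
facet normal -0.013 0.305 0.952
outer loop
vertex 0.621 -4.08 3.07
vertex 0.743 -1.774 2.333
vertex -0.409 -2.429 2.527
endloop
endfacet
facet normal 0.510 -0.817 0.269
outer loop
vertex 1.773 -3.425 2.876
vertex 0.621 -4.08 3.07
vertex 1.789 -3.791 1.733
endloop
endfacet
facet normal -0.013 0.305 0.952
outer loop
vertex 1.773 -3.425 2.876
vertex 0.743 -1.774 2.333
vertex 0.621 -4.08 3.07
endloop
endfacet
facet normal -0.510 0.817 -0.269
outer loop
vertex -0.409 -2.429 2.527
vertex 0.743 -1.774 2.333
vertex -0.393 -2.795 1.384
endloop
endfacet
facet normal 0.013 -0.305 -0.952
outer loop
vertex 0.759 -2.14 1.19
vertex 1.789 -3.791 1.733
vertex -0.393 -2.795 1.384
endloop
endfacet
facet normal -0.510 0.817 -0.269
outer loop
vertex -0.393 -2.795 1.384
vertex 0.743 -1.774 2.333
vertex 0.759 -2.14 1.19
endloop
endfacet
facet normal 0.860 0.489 -0.145
outer loop
vertex 0.759 -2.14 1.19
vertex 1.773 -3.425 2.876
vertex 1.789 -3.791 1.733
endloop
endfacet
facet normal 0.860 0.489 -0.145
outer loop
vertex 0.743 -1.774 2.333
vertex 1.773 -3.425 2.876
vertex 0.759 -2.14 1.19
endloop
endfacet
facet normal -0.967 -0.242 0.075
outer loop
vertex -0.049 3.79 -0.857
vertex 0.135 3.0 -1.037
vertex 0.132 3.256 -0.247
endloop
endfacet
facet normal -0.807 0.304 0.506
outer loop
vertex -0.049 3.79 -0.857
vertex 0.132 3.256 -0.247
vertex 0.436 4.028 -0.226
endloop
endfacet
facet normal -0.544 0.833 0.104
outer loop
vertex -0.049 3.79 -0.857
vertex 0.436 4.028 -0.226
vertex 0.627 4.25 -1.003
endloop
endfacet
facet normal -0.541 0.612 -0.576
outer loop
vertex -0.049 3.79 -0.857
vertex 0.627 4.25 -1.003
vertex 0.441 3.614 -1.504
endloop
endfacet
facet normal -0.803 -0.052 -0.594
outer loop
vertex -0.049 3.79 -0.857
vertex 0.441 3.614 -1.504
vertex 0.135 3.0 -1.037
endloop
endfacet
facet normal -0.294 0.090 0.952
outer loop
vertex 0.436 4.028 -0.226
vertex 0.132 3.256 -0.247
vertex 0.919 3.386 -0.016
endloop
endfacet
facet normal -0.553 -0.793 0.255
outer loop
vertex 0.132 3.256 -0.247
vertex 0.135 3.0 -1.037
vertex 0.733 2.75 -0.517
endloop
endfacet
facet normal -0.286 -0.486 -0.826
outer loop
vertex 0.135 3.0 -1.037
vertex 0.441 3.614 -1.504
vertex 0.924 2.972 -1.294
endloop
endfacet
facet normal 0.137 0.588 -0.797
outer loop
vertex 0.441 3.614 -1.504
vertex 0.627 4.25 -1.003
vertex 1.228 3.744 -1.273
endloop
endfacet
facet normal 0.132 0.944 0.302
outer loop
vertex 0.627 4.25 -1.003
vertex 0.436 4.028 -0.226
vertex 1.225 4.0 -0.483
endloop
endfacet
facet normal 0.541 -0.612 0.576
outer loop
vertex 1.409 3.21 -0.663
vertex 0.919 3.386 -0.016
vertex 0.733 2.75 -0.517
endloop
endfacet
facet normal 0.544 -0.833 -0.104
outer loop
vertex 1.409 3.21 -0.663
vertex 0.733 2.75 -0.517
vertex 0.924 2.972 -1.294
endloop
endfacet
facet normal 0.807 -0.304 -0.506
outer loop
vertex 1.409 3.21 -0.663
vertex 0.924 2.972 -1.294
vertex 1.228 3.744 -1.273
endloop
endfacet
facet normal 0.967 0.242 -0.075
outer loop
vertex 1.409 3.21 -0.663
vertex 1.228 3.744 -1.273
vertex 1.225 4.0 -0.483
endloop
endfacet
facet normal 0.803 0.052 0.594
outer loop
vertex 1.409 3.21 -0.663
vertex 1.225 4.0 -0.483
vertex 0.919 3.386 -0.016
endloop
endfacet
facet normal -0.137 -0.588 0.797
outer loop
vertex 0.733 2.75 -0.517
vertex 0.919 3.386 -0.016
vertex 0.132 3.256 -0.247
endloop
endfacet
facet normal -0.132 -0.944 -0.302
outer loop
vertex 0.924 2.972 -1.294
vertex 0.733 2.75 -0.517
vertex 0.135 3.0 -1.037
endloop
endfacet
facet normal 0.294 -0.090 -0.952
outer loop
vertex 1.228 3.744 -1.273
vertex 0.924 2.972 -1.294
vertex 0.441 3.614 -1.504
endloop
endfacet
facet normal 0.553 0.793 -0.255
outer loop
vertex 1.225 4.0 -0.483
vertex 1.228 3.744 -1.273
vertex 0.627 4.25 -1.003
endloop
endfacet
facet normal 0.286 0.486 0.826
outer loop
vertex 0.919 3.386 -0.016
vertex 1.225 4.0 -0.483
vertex 0.436 4.028 -0.226
endloop
endfacet

endsolid


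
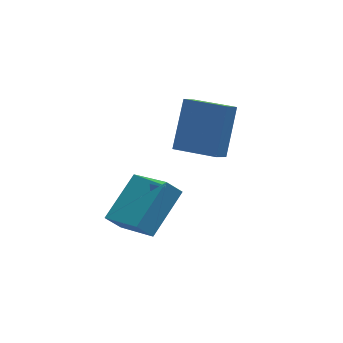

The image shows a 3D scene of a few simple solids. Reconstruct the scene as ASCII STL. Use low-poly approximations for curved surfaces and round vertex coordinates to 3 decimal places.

solid 
facet normal -0.716 -0.512 -0.475
outer loop
vertex -3.034 -3.161 -0.481
vertex -3.554 -2.969 0.096
vertex -3.588 -1.372 -1.577
endloop
endfacet
facet normal 0.650 -0.241 -0.721
outer loop
vertex -2.106 -0.311 -0.596
vertex -3.034 -3.161 -0.481
vertex -3.588 -1.372 -1.577
endloop
endfacet
facet normal -0.716 -0.512 -0.474
outer loop
vertex -3.588 -1.372 -1.577
vertex -3.554 -2.969 0.096
vertex -4.108 -1.179 -1.0
endloop
endfacet
facet normal -0.255 0.824 -0.506
outer loop
vertex -4.108 -1.179 -1.0
vertex -2.106 -0.311 -0.596
vertex -3.588 -1.372 -1.577
endloop
endfacet
facet normal 0.256 -0.824 0.505
outer loop
vertex -3.034 -3.161 -0.481
vertex -2.072 -1.908 1.077
vertex -3.554 -2.969 0.096
endloop
endfacet
facet normal 0.650 -0.241 -0.721
outer loop
vertex -1.552 -2.101 0.5
vertex -3.034 -3.161 -0.481
vertex -2.106 -0.311 -0.596
endloop
endfacet
facet normal 0.255 -0.824 0.505
outer loop
vertex -1.552 -2.101 0.5
vertex -2.072 -1.908 1.077
vertex -3.034 -3.161 -0.481
endloop
endfacet
facet normal -0.650 0.241 0.721
outer loop
vertex -3.554 -2.969 0.096
vertex -2.072 -1.908 1.077
vertex -4.108 -1.179 -1.0
endloop
endfacet
facet normal -0.256 0.825 -0.505
outer loop
vertex -2.626 -0.119 -0.019
vertex -2.106 -0.311 -0.596
vertex -4.108 -1.179 -1.0
endloop
endfacet
facet normal -0.650 0.241 0.721
outer loop
vertex -4.108 -1.179 -1.0
vertex -2.072 -1.908 1.077
vertex -2.626 -0.119 -0.019
endloop
endfacet
facet normal 0.716 0.512 0.475
outer loop
vertex -2.626 -0.119 -0.019
vertex -1.552 -2.101 0.5
vertex -2.106 -0.311 -0.596
endloop
endfacet
facet normal 0.716 0.512 0.474
outer loop
vertex -2.072 -1.908 1.077
vertex -1.552 -2.101 0.5
vertex -2.626 -0.119 -0.019
endloop
endfacet
facet normal -0.406 -0.540 -0.738
outer loop
vertex 0.365 -0.465 0.246
vertex -0.843 0.728 0.038
vertex 0.962 0.021 -0.438
endloop
endfacet
facet normal 0.707 -0.697 0.121
outer loop
vertex 1.843 1.192 1.162
vertex 0.365 -0.465 0.246
vertex 0.962 0.021 -0.438
endloop
endfacet
facet normal -0.406 -0.540 -0.737
outer loop
vertex 0.962 0.021 -0.438
vertex -0.843 0.728 0.038
vertex -0.246 1.213 -0.646
endloop
endfacet
facet normal 0.580 0.472 -0.664
outer loop
vertex -0.246 1.213 -0.646
vertex 1.843 1.192 1.162
vertex 0.962 0.021 -0.438
endloop
endfacet
facet normal -0.580 -0.471 0.664
outer loop
vertex 0.365 -0.465 0.246
vertex 0.038 1.899 1.638
vertex -0.843 0.728 0.038
endloop
endfacet
facet normal 0.706 -0.697 0.122
outer loop
vertex 1.246 0.707 1.846
vertex 0.365 -0.465 0.246
vertex 1.843 1.192 1.162
endloop
endfacet
facet normal -0.580 -0.472 0.665
outer loop
vertex 1.246 0.707 1.846
vertex 0.038 1.899 1.638
vertex 0.365 -0.465 0.246
endloop
endfacet
facet normal -0.706 0.698 -0.122
outer loop
vertex -0.843 0.728 0.038
vertex 0.038 1.899 1.638
vertex -0.246 1.213 -0.646
endloop
endfacet
facet normal 0.580 0.471 -0.665
outer loop
vertex 0.635 2.385 0.954
vertex 1.843 1.192 1.162
vertex -0.246 1.213 -0.646
endloop
endfacet
facet normal -0.707 0.697 -0.121
outer loop
vertex -0.246 1.213 -0.646
vertex 0.038 1.899 1.638
vertex 0.635 2.385 0.954
endloop
endfacet
facet normal 0.406 0.540 0.737
outer loop
vertex 0.635 2.385 0.954
vertex 1.246 0.707 1.846
vertex 1.843 1.192 1.162
endloop
endfacet
facet normal 0.406 0.540 0.738
outer loop
vertex 0.038 1.899 1.638
vertex 1.246 0.707 1.846
vertex 0.635 2.385 0.954
endloop
endfacet

endsolid
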